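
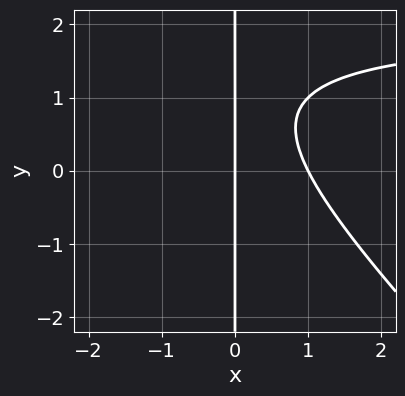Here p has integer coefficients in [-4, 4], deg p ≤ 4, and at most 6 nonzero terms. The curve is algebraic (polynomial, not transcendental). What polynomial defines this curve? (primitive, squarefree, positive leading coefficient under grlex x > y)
1. deg p = 3. No degree-2 curve has this shape.
2. From the axis intercepts and sections: every point of the y-axis in the box is on the curve; among the integer gridlines, it crosses the x-axis at x ∈ {0, 1}.
3. These observations pin down the coefficients.

x^2*y + x*y^2 - 2*x^2 - 2*x*y + 2*x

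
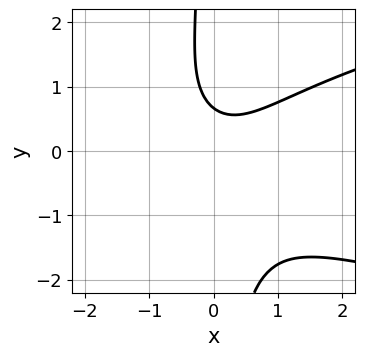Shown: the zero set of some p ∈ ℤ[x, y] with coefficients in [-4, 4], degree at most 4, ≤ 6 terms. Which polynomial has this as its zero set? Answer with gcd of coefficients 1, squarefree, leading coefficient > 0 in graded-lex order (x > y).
3*x*y^2 - 3*x^2 + x + 3*y - 2

deg p = 3. A generic line meets the curve in up to 3 points.
Reading off the gridlines: the curve avoids every integer x-axis point in the box.
The integer polynomial consistent with all of this is the stated p.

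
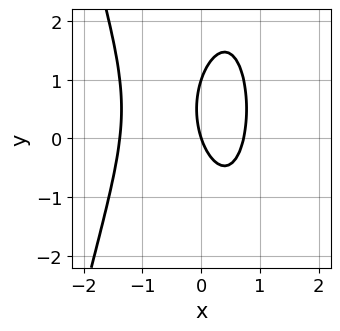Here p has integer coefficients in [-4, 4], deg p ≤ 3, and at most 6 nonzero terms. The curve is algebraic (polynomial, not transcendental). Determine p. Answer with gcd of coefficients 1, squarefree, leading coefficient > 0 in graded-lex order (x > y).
(a) deg p = 3.
(b) Reading off the gridlines: it crosses the x-axis at the gridline x = 0; the y-axis gridline crossings are at y ∈ {0, 1}.
(c) Putting this together gives p.

3*x^3 + 2*x^2 + y^2 - 3*x - y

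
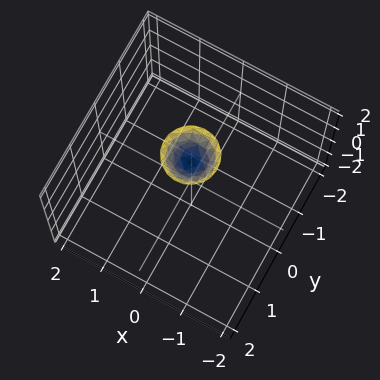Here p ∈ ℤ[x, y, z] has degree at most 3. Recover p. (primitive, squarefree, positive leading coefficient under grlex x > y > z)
3*x^2 + 3*y^2 - 2*z + 3

(a) The degree is 2 — no degree-1 surface has this shape.
(b) Symmetries: the z-axis is an axis of rotation, so x and y enter only as x² + y².
(c) Checking where it meets the axes: the surface avoids every integer x-axis point in the box; it misses every integer gridline on the y-axis.
(d) The integer polynomial consistent with all of this is the stated p.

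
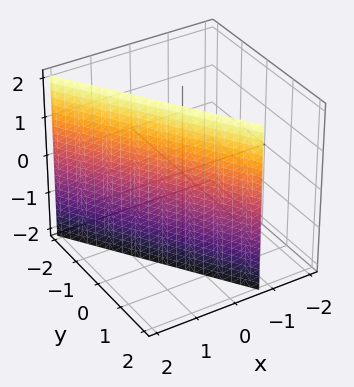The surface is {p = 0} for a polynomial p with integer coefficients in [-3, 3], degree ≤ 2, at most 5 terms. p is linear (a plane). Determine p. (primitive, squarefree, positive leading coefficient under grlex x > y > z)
1. The degree is 1 — every cross-section is a straight line — this is a plane.
2. Against the integer gridlines: it meets the y-axis at y = 1 (among the integer gridlines); the surface avoids every integer z-axis point in the box.
3. Putting this together gives p.

3*x + 2*y - 2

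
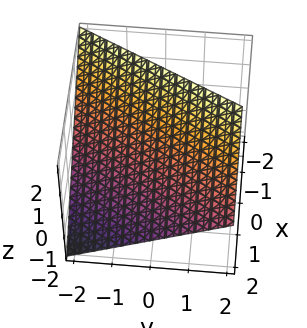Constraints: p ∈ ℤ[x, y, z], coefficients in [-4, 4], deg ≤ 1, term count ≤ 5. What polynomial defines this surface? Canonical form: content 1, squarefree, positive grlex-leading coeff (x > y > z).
First, deg p = 1.
Next, observable constraints: it meets the y-axis at y = -2 (among the integer gridlines); one z-axis crossing is at z = 1; one x-axis crossing is at x = 1.
Finally, putting this together gives p.

2*x - y + 2*z - 2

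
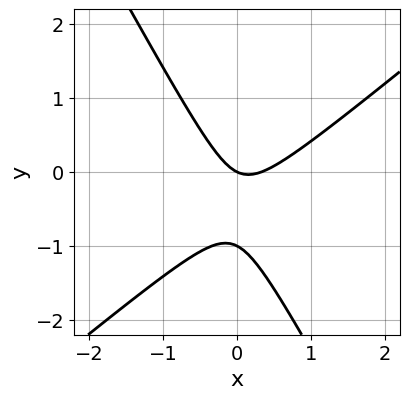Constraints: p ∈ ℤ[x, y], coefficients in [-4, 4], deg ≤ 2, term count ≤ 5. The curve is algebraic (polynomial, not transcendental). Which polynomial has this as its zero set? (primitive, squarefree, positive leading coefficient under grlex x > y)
3*x^2 - 2*x*y - 2*y^2 - x - 2*y

1. deg p = 2.
2. From the visible intercepts: it meets the x-axis at x = 0 (among the integer gridlines); the y-axis gridline crossings are at y ∈ {-1, 0}.
3. These observations pin down the coefficients.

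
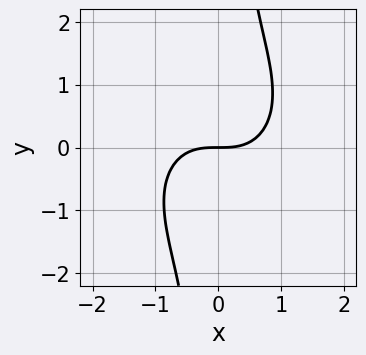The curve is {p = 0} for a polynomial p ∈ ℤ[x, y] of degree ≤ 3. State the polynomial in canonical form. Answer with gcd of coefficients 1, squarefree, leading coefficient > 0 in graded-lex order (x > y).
First, degree: the shape is more complex than any degree-2 curve, so deg p = 3.
Then, observable constraints: it crosses the y-axis at the gridline y = 0; it meets the x-axis at x = 0 (among the integer gridlines).
Finally, assembling these constraints gives the stated polynomial.

2*x^3 + 2*x*y^2 - 3*y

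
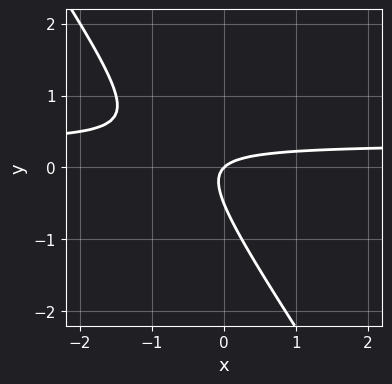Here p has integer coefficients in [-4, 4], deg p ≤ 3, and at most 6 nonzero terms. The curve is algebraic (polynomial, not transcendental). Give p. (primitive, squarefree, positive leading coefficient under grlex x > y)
3*x*y + 2*y^2 - x + y

The degree is 2 — a generic line meets the curve in up to 2 points.
Against the integer gridlines: one x-axis crossing is at x = 0; it meets the y-axis at y = 0 (among the integer gridlines).
The integer polynomial consistent with all of this is the stated p.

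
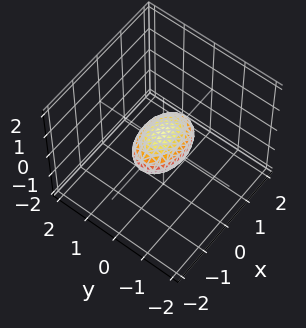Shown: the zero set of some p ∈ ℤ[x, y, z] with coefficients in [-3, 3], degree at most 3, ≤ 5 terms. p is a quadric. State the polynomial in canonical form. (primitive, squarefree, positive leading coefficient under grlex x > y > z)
Degree: a closed, bounded, convex surface; a quadric, so deg p = 2.
Symmetries: it's symmetric under x → −x, forcing even powers of x; it's symmetric under z → −z, forcing even powers of z; it's symmetric under y → −y, forcing even powers of y.
From the visible intercepts: the x-axis gridline crossings are at x ∈ {-1, 1}.
Assembling these constraints gives the stated polynomial.

x^2 + 2*y^2 + 3*z^2 - 1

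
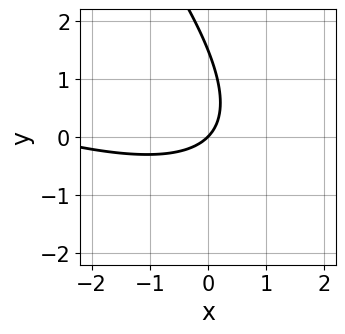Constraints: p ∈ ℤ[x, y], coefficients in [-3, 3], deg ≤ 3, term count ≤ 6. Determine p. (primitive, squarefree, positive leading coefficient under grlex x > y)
x^2 + 3*x*y + 2*y^2 + 3*x - 3*y

1. The degree is 2 — the shape is more complex than any degree-1 curve.
2. Against the integer gridlines: it meets the y-axis at y = 0 (among the integer gridlines); one x-axis crossing is at x = 0.
3. These observations pin down the coefficients.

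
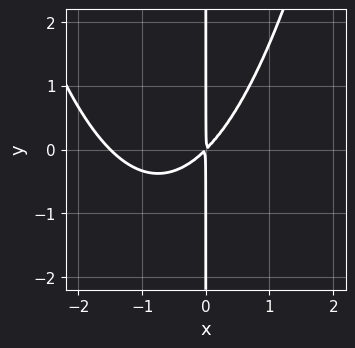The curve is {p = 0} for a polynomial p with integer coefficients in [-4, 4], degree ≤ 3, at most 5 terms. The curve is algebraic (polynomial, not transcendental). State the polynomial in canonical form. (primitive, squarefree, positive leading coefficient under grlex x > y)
2*x^3 + 3*x^2 - 3*x*y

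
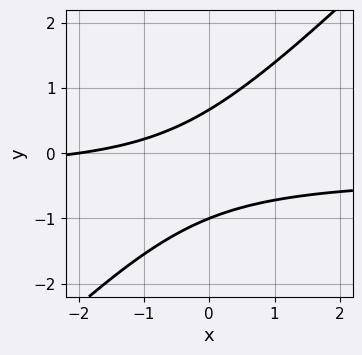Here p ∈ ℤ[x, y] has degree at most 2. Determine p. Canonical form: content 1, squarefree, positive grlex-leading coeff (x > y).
1. deg p = 2.
2. From the axis intercepts and sections: one y-axis crossing is at y = -1; it meets the x-axis at x = -2 (among the integer gridlines).
3. Solving for integer coefficients yields p as stated.

3*x*y - 3*y^2 + x - y + 2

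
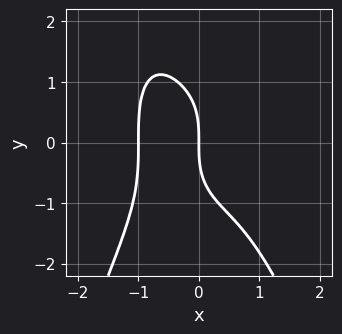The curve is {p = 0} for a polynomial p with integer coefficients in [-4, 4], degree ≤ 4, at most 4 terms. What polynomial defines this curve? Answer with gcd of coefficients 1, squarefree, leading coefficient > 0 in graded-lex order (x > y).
(a) The degree is 4 — a generic line meets the curve in up to 4 points.
(b) From the visible intercepts: one y-axis crossing is at y = 0; the x-axis gridline crossings are at x ∈ {-1, 0}.
(c) The integer polynomial consistent with all of this is the stated p.

3*x^4 + y^3 + 3*x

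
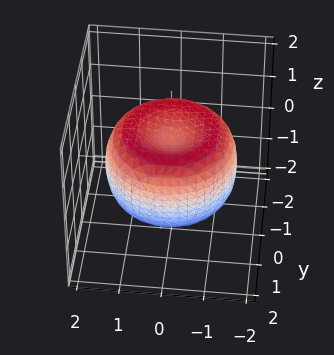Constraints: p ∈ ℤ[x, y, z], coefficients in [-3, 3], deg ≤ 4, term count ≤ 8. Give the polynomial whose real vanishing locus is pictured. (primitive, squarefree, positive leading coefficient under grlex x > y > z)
(a) deg p = 4. The shape is more complex than any degree-3 surface.
(b) Symmetries: rotational symmetry about the z-axis ⇒ p depends on x, y only through x² + y².
(c) From the visible intercepts: a circular section at z = -1 has radius exactly 1.
(d) The integer polynomial consistent with all of this is the stated p.

x^4 + 2*x^2*y^2 + y^4 - 2*x^2 - 2*y^2 + 2*z^2 - 1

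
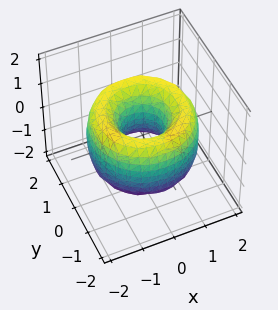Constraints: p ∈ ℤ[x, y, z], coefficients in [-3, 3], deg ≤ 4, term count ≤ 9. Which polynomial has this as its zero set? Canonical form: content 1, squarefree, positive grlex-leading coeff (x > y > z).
x^4 + 2*x^2*y^2 + y^4 - 3*x^2 - 3*y^2 + z^2 + 1

1. deg p = 4.
2. Symmetries: rotational symmetry about the z-axis ⇒ p depends on x, y only through x² + y².
3. Checking where it meets the axes: the surface avoids every integer z-axis point in the box; a circular section at z = -1 has radius exactly 1.
4. The integer polynomial consistent with all of this is the stated p.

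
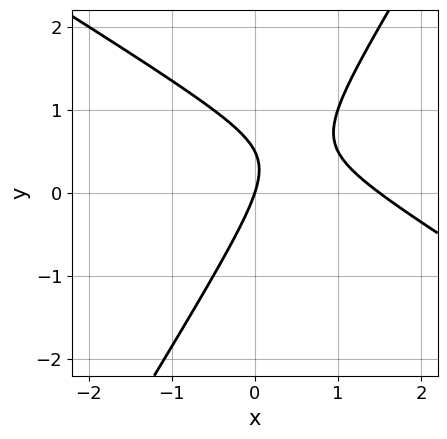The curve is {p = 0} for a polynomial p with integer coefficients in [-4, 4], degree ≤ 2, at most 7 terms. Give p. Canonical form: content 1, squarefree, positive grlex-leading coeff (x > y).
2*x^2 + 2*x*y - 2*y^2 - 3*x + y

(a) The degree is 2 — no degree-1 curve has this shape.
(b) From the visible intercepts: it meets the y-axis at y = 0 (among the integer gridlines); it meets the x-axis at x = 0 (among the integer gridlines).
(c) Solving for integer coefficients yields p as stated.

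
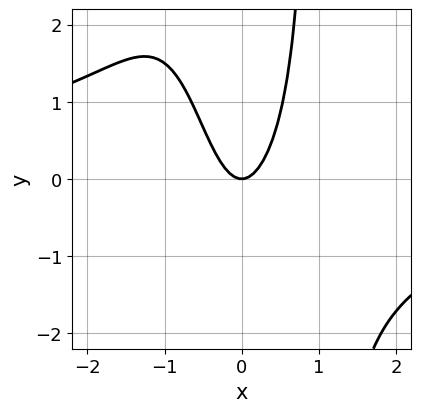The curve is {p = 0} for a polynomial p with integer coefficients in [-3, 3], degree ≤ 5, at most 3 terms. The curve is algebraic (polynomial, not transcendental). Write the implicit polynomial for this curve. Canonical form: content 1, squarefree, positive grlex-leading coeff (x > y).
First, degree: the shape is more complex than any degree-3 curve, so deg p = 4.
Next, reading off the gridlines: it crosses the x-axis at the gridline x = 0; it crosses the y-axis at the gridline y = 0.
Finally, fitting integer coefficients to these (and the overall shape) gives p.

x^3*y + 3*x^2 - y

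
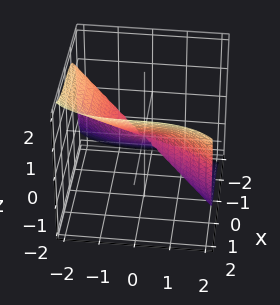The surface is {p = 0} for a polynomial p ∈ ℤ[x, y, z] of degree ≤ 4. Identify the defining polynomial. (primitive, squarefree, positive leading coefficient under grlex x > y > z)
2*x^3 - y^3 - 2*z^3

(a) deg p = 3. No degree-2 surface has this shape.
(b) Reading off the gridlines: it crosses the z-axis at the gridline z = 0; it meets the y-axis at y = 0 (among the integer gridlines); it crosses the x-axis at the gridline x = 0.
(c) Fitting integer coefficients to these (and the overall shape) gives p.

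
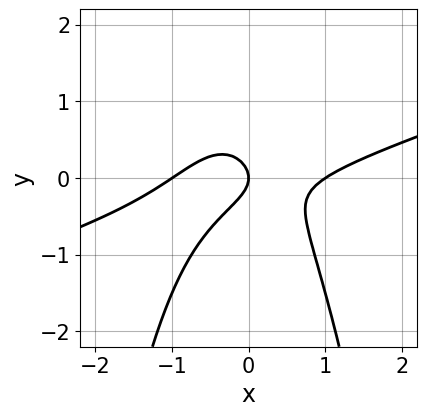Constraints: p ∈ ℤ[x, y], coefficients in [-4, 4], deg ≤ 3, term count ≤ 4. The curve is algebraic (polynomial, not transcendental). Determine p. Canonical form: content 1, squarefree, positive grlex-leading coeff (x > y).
(a) deg p = 3. No degree-2 curve has this shape.
(b) Checking where it meets the axes: the x-axis gridline crossings are at x ∈ {-1, 0, 1}; it crosses the y-axis at the gridline y = 0.
(c) The integer polynomial consistent with all of this is the stated p.

x^3 - 3*x^2*y - 2*y^2 - x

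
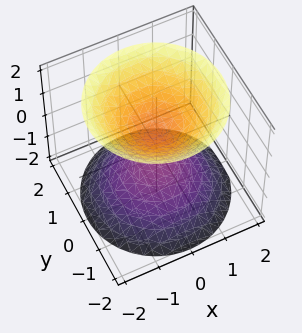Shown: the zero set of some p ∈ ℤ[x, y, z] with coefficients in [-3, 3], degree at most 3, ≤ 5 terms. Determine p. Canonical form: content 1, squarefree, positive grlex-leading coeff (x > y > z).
(a) The picture has 2 separate pieces. They look like related sheets of one shape, so recover p as a whole.
(b) The degree is 2 — two sheets facing apart; a quadric.
(c) Symmetries: it's symmetric under z → −z, forcing even powers of z; the z-axis is an axis of rotation, so x and y enter only as x² + y².
(d) From the visible intercepts: a circular section at z = -2 has radius between 1 and 2; it misses every integer gridline on the x-axis; no y-intercept at any integer in the box.
(e) Matching integer coefficients to the picture gives p.

2*x^2 + 2*y^2 - 2*z^2 + 1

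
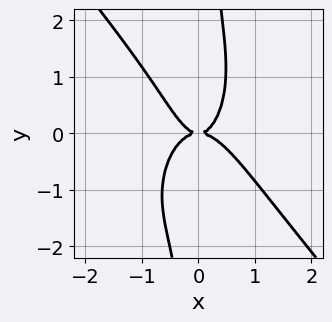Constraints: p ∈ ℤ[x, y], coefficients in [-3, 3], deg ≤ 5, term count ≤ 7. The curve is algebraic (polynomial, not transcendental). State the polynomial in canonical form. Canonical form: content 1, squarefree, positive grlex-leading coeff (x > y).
3*x^4 + x^3*y + x*y^3 + x^2*y - y^2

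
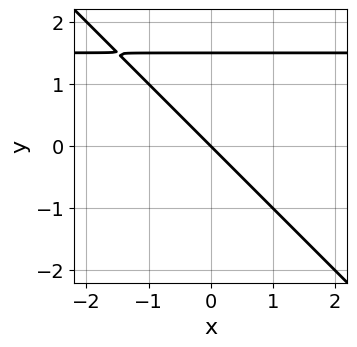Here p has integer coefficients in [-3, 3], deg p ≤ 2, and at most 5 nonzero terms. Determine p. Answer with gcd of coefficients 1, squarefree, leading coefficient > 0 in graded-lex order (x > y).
2*x*y + 2*y^2 - 3*x - 3*y

1. The degree is 2 — the shape is more complex than any degree-1 curve.
2. Observable constraints: one x-axis crossing is at x = 0; one y-axis crossing is at y = 0.
3. Putting this together gives p.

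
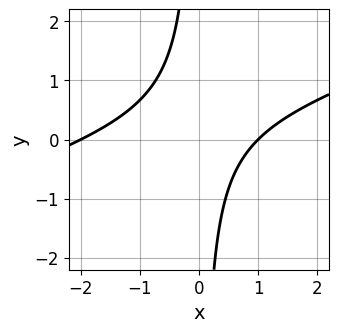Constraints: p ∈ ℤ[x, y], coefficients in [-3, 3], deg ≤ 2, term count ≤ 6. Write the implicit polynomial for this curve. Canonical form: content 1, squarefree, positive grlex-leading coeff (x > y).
x^2 - 3*x*y + x - 2

First, degree: the shape is more complex than any degree-1 curve, so deg p = 2.
Then, against the integer gridlines: the curve avoids every integer y-axis point in the box; among the integer gridlines, it crosses the x-axis at x ∈ {-2, 1}.
Finally, the integer polynomial consistent with all of this is the stated p.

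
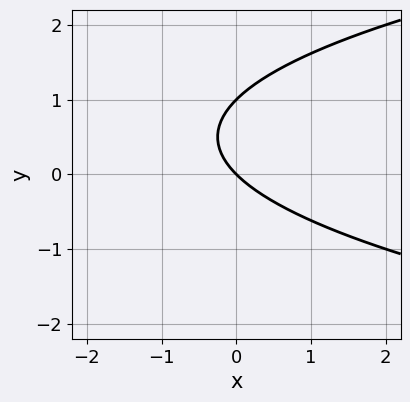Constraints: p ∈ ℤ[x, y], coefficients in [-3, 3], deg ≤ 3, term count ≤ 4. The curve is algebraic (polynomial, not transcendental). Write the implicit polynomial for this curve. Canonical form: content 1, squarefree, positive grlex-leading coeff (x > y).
(a) Degree: the shape is more complex than any degree-1 curve, so deg p = 2.
(b) From the axis intercepts and sections: it meets the x-axis at x = 0 (among the integer gridlines); among the integer gridlines, it crosses the y-axis at y ∈ {0, 1}.
(c) These observations pin down the coefficients.

y^2 - x - y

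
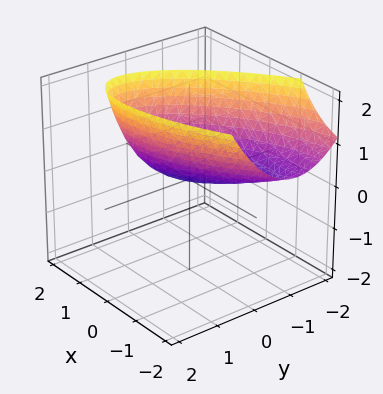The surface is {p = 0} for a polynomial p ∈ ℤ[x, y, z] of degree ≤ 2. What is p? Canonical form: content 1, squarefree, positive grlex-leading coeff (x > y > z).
(a) deg p = 2.
(b) From the visible intercepts: it crosses the z-axis at the gridline z = 0; one x-axis crossing is at x = 0; it meets the y-axis at y = 0 (among the integer gridlines).
(c) Matching integer coefficients to the picture gives p.

x^2 - 2*x*y + x*z + 2*y^2 - 2*z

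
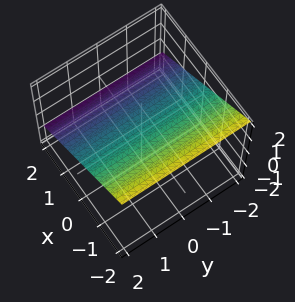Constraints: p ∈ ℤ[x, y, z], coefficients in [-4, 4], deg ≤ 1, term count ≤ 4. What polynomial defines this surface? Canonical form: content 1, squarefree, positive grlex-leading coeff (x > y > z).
1. deg p = 1. The surface is flat (a plane).
2. Reading off the gridlines: the surface avoids every integer y-axis point in the box; it meets the x-axis at x = 1 (among the integer gridlines).
3. Matching integer coefficients to the picture gives p.

2*x + 3*z - 2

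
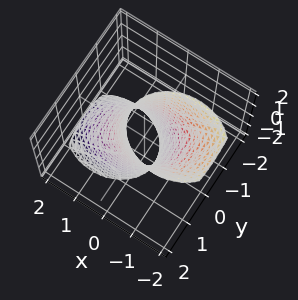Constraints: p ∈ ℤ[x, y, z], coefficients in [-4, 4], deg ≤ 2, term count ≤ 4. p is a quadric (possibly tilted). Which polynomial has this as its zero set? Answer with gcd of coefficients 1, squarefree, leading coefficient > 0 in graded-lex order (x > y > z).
First, degree: the shape is more complex than any degree-1 surface, so deg p = 2.
Next, from the visible intercepts: it misses every integer gridline on the z-axis; the x-axis gridline crossings are at x ∈ {-1, 1}.
Finally, the integer polynomial consistent with all of this is the stated p.

2*x^2 + 2*x*z + 3*y^2 - 2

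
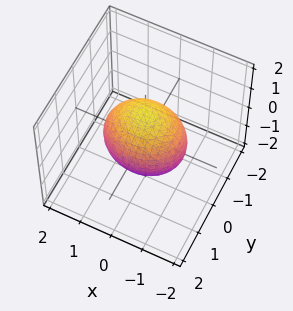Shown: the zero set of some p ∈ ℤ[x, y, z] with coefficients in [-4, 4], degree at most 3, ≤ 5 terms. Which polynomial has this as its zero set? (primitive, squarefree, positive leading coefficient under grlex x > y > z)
2*x^2 + 3*y^2 + 2*z^2 - 3

(a) deg p = 2. Bounded and convex; a quadric.
(b) Symmetries: the x ↦ −x reflection is a symmetry, so x appears only in even powers; the y ↦ −y reflection is a symmetry, so y appears only in even powers; it's symmetric under z → −z, forcing even powers of z.
(c) Checking where it meets the axes: the y-axis gridline crossings are at y ∈ {-1, 1}.
(d) Assembling these constraints gives the stated polynomial.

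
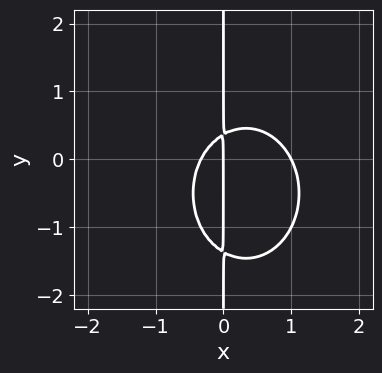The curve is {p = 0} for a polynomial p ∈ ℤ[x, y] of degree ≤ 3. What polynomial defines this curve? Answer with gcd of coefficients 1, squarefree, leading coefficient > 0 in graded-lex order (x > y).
3*x^3 + 2*x*y^2 - 2*x^2 + 2*x*y - x

First, the degree is 3 — a generic line meets the curve in up to 3 points.
Then, from the axis intercepts and sections: every point of the y-axis in the box is on the curve; among the integer gridlines, it crosses the x-axis at x ∈ {0, 1}.
Finally, putting this together gives p.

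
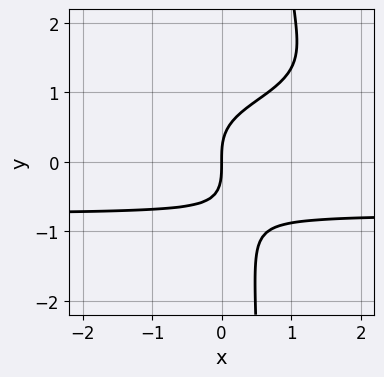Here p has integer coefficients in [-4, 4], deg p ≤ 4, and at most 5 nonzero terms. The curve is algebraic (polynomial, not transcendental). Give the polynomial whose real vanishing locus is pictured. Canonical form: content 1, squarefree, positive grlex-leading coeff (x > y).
(a) Degree: no degree-3 curve has this shape, so deg p = 4.
(b) From the axis intercepts and sections: it crosses the y-axis at the gridline y = 0; it crosses the x-axis at the gridline x = 0.
(c) These observations pin down the coefficients.

3*x*y^3 - 3*x*y^2 - 2*y^3 + 3*x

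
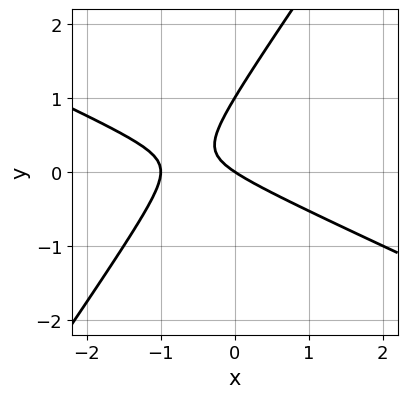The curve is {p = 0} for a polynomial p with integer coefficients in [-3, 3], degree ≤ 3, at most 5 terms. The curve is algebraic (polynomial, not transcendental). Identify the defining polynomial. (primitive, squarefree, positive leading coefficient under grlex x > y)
2*x^2 + 3*x*y - 3*y^2 + 2*x + 3*y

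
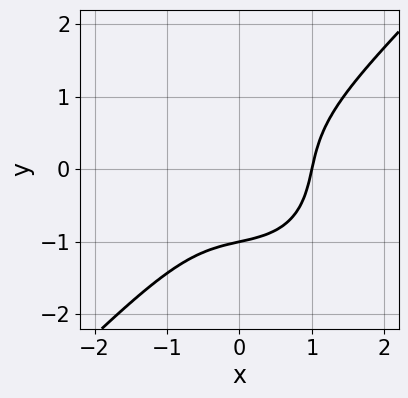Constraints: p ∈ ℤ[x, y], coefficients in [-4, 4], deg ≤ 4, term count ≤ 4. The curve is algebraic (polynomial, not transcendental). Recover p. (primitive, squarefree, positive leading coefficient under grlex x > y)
(a) Degree: a generic line meets the curve in up to 3 points, so deg p = 3.
(b) Reading off the gridlines: it meets the y-axis at y = -1 (among the integer gridlines); one x-axis crossing is at x = 1.
(c) Putting this together gives p.

3*x^3 - 3*y^3 - 2*x*y - 3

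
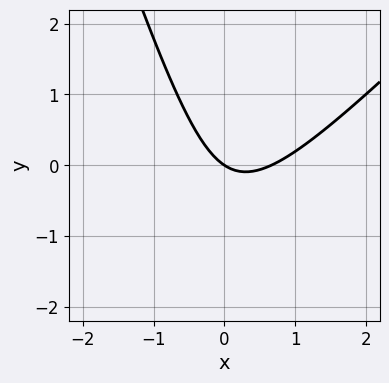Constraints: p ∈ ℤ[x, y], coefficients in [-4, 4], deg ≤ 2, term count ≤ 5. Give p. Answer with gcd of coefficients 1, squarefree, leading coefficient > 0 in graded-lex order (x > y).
3*x^2 - 2*x*y - y^2 - 2*x - 3*y

deg p = 2. No degree-1 curve has this shape.
From the visible intercepts: it crosses the y-axis at the gridline y = 0; it crosses the x-axis at the gridline x = 0.
Fitting integer coefficients to these (and the overall shape) gives p.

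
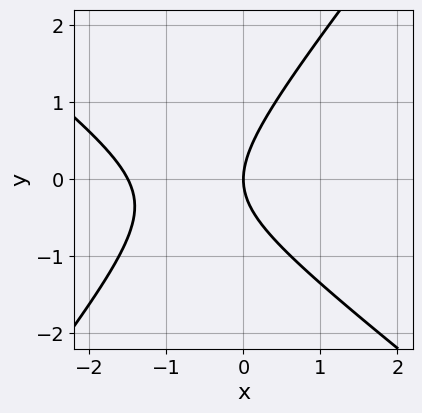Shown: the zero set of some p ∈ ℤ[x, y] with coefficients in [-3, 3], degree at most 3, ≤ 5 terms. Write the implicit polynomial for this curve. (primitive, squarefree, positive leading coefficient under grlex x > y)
2*x^2 + x*y - 2*y^2 + 3*x

1. The degree is 2 — no degree-1 curve has this shape.
2. From the visible intercepts: one x-axis crossing is at x = 0; one y-axis crossing is at y = 0.
3. Together with the visible shape, these determine p as stated.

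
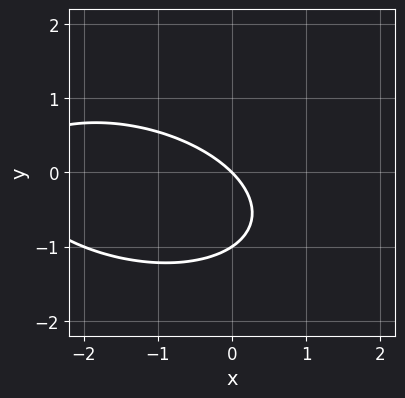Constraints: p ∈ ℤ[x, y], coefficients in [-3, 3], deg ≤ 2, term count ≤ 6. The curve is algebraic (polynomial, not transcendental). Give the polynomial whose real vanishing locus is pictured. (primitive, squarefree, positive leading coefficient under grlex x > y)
x^2 + x*y + 3*y^2 + 3*x + 3*y

deg p = 2. No degree-1 curve has this shape.
Against the integer gridlines: the y-axis gridline crossings are at y ∈ {-1, 0}; it meets the x-axis at x = 0 (among the integer gridlines).
These observations pin down the coefficients.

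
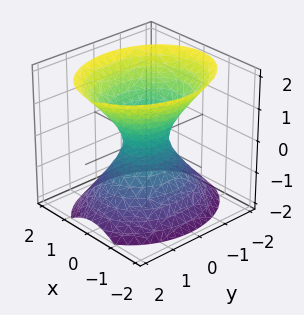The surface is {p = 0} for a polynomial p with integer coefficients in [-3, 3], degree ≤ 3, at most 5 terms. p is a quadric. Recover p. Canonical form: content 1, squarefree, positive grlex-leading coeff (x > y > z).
1. deg p = 2. One connected sheet with a waist; a quadric.
2. Symmetries: mirror symmetry x ↦ −x ⇒ only even powers of x; it's symmetric under z → −z, forcing even powers of z; it's symmetric under y → −y, forcing even powers of y.
3. Reading off the gridlines: the surface avoids every integer z-axis point in the box.
4. These observations pin down the coefficients.

3*x^2 + 2*y^2 - 2*z^2 - 1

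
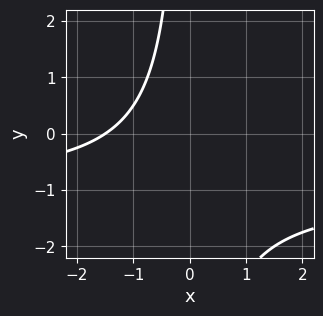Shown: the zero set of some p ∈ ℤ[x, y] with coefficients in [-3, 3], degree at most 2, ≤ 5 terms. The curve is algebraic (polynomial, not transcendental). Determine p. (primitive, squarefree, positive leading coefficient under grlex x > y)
deg p = 2. No degree-1 curve has this shape.
Reading off the gridlines: the curve avoids every integer y-axis point in the box.
Assembling these constraints gives the stated polynomial.

2*x*y + 2*x + 3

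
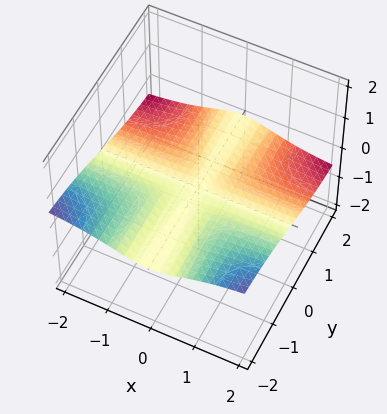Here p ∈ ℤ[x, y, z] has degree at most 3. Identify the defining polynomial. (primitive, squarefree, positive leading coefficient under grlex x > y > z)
First, the degree is 3 — no degree-2 surface has this shape.
Next, from the visible intercepts: the visible y-axis segment lies entirely on the surface; the visible x-axis segment lies entirely on the surface; it meets the z-axis at z = 0 (among the integer gridlines).
Finally, these observations pin down the coefficients.

x^2*y + 3*x^2*z + y^2*z + 2*z^3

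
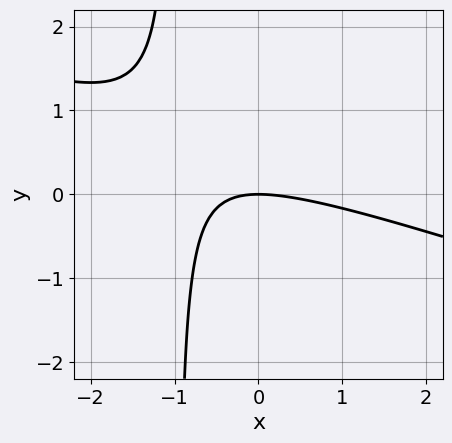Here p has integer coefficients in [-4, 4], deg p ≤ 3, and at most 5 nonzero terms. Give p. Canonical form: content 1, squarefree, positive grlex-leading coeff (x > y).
x^2 + 3*x*y + 3*y

The degree is 2 — the shape is more complex than any degree-1 curve.
Checking where it meets the axes: one y-axis crossing is at y = 0; it meets the x-axis at x = 0 (among the integer gridlines).
Putting this together gives p.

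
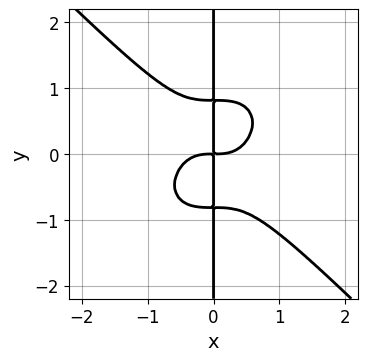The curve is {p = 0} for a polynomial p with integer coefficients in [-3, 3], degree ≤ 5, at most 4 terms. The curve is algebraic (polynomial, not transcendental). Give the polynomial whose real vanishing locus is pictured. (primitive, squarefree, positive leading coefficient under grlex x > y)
3*x^4 + 3*x*y^3 - 2*x*y

(a) deg p = 4.
(b) From the axis intercepts and sections: every point of the y-axis in the box is on the curve.
(c) Assembling these constraints gives the stated polynomial.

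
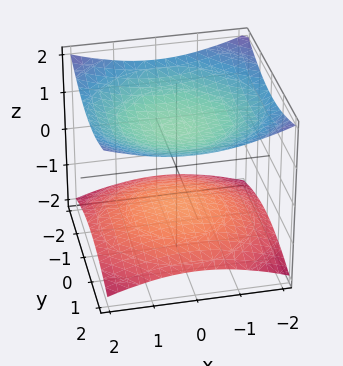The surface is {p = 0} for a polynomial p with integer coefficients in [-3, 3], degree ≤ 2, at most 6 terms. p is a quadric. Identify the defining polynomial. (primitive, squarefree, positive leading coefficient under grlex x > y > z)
x^2 + y^2 - 3*z^2 + 3

1. There are 2 components. They look like related sheets of one shape, so recover p as a whole.
2. deg p = 2. Two separate bowl-shaped sheets opening away from each other; a quadric.
3. Symmetries: rotational symmetry about the z-axis ⇒ p depends on x, y only through x² + y²; mirror symmetry z ↦ −z ⇒ only even powers of z.
4. Reading off the gridlines: no y-intercept at any integer in the box; it misses every integer gridline on the x-axis; the z-axis gridline crossings are at z ∈ {-1, 1}.
5. Assembling these constraints gives the stated polynomial.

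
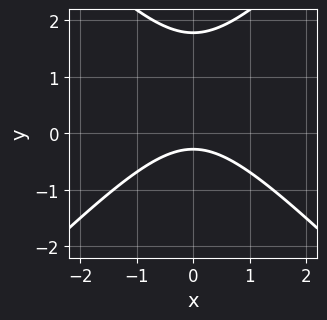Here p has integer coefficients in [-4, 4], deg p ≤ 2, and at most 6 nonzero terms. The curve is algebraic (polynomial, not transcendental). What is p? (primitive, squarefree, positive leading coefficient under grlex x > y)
The degree is 2 — a generic line meets the curve in up to 2 points.
Symmetries: it's symmetric under x → −x, forcing even powers of x.
From the axis intercepts and sections: no x-intercept at any integer in the box.
Matching integer coefficients to the picture gives p.

2*x^2 - 2*y^2 + 3*y + 1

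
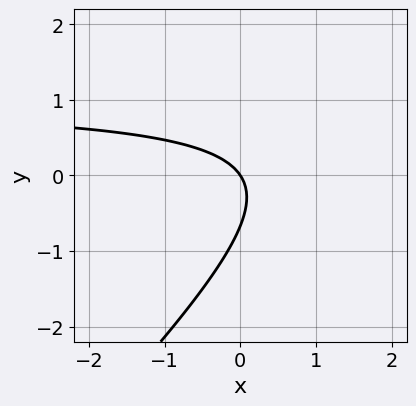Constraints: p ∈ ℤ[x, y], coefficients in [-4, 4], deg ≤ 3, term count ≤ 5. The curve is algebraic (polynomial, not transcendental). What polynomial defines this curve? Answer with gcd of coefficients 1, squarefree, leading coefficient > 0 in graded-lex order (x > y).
(a) deg p = 2. The shape is more complex than any degree-1 curve.
(b) From the axis intercepts and sections: it crosses the y-axis at the gridline y = 0; it meets the x-axis at x = 0 (among the integer gridlines).
(c) These observations pin down the coefficients.

3*x*y - 3*y^2 - 3*x - 2*y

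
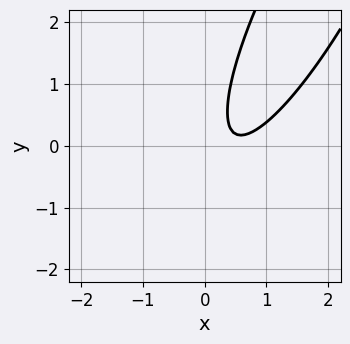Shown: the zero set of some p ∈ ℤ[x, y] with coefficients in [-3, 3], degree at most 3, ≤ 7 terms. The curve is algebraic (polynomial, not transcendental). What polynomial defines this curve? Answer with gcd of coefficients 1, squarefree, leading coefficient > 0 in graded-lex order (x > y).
1. Degree: the shape is more complex than any degree-1 curve, so deg p = 2.
2. From the axis intercepts and sections: no x-intercept at any integer in the box; it misses every integer gridline on the y-axis.
3. Matching integer coefficients to the picture gives p.

3*x^2 - 3*x*y + y^2 - 3*x + 1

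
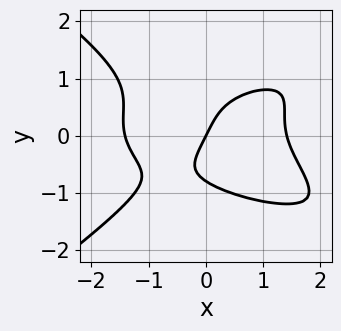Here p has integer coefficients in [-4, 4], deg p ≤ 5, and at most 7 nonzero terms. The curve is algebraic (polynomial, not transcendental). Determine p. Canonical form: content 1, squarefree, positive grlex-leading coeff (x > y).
x^2*y^2 - 2*y^4 - x^3 + 2*x - y

The degree is 4 — the shape is more complex than any degree-3 curve.
Reading off the gridlines: it crosses the x-axis at the gridline x = 0; one y-axis crossing is at y = 0.
Putting this together gives p.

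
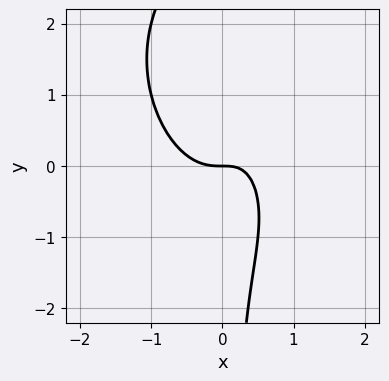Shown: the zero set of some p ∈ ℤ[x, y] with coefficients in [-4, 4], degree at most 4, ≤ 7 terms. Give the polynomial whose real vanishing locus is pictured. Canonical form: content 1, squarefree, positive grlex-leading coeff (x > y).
First, degree: a generic line meets the curve in up to 3 points, so deg p = 3.
Then, against the integer gridlines: it meets the x-axis at x = 0 (among the integer gridlines); it crosses the y-axis at the gridline y = 0.
Finally, fitting integer coefficients to these (and the overall shape) gives p.

2*x^3 + x^2*y + x*y^2 - x*y + y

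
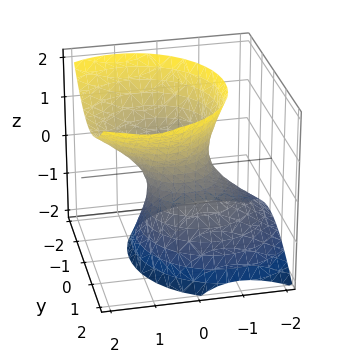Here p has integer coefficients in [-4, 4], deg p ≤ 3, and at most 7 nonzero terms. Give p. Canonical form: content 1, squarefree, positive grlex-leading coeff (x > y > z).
1. Degree: a generic line meets the surface in up to 2 points, so deg p = 2.
2. From the axis intercepts and sections: it misses every integer gridline on the z-axis.
3. Assembling these constraints gives the stated polynomial.

3*x^2 - 3*x*z + 3*y^2 - 2*z^2 - 2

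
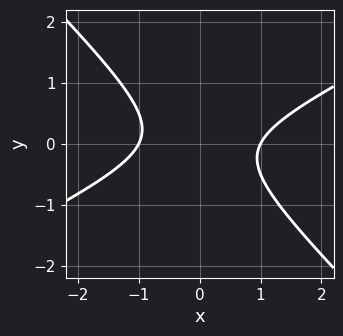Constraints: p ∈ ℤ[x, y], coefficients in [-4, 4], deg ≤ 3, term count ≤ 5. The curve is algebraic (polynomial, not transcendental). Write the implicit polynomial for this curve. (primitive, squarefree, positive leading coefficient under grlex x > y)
x^2 - x*y - 2*y^2 - 1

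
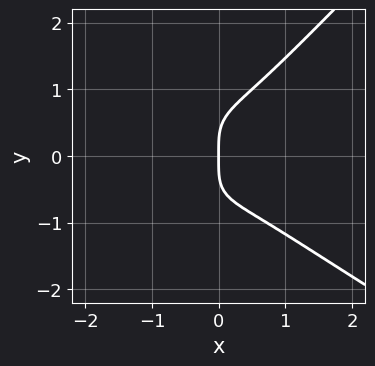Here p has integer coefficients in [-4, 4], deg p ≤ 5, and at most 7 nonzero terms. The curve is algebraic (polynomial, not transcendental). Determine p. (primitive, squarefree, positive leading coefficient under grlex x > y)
Degree: a generic line meets the curve in up to 4 points, so deg p = 4.
Reading off the gridlines: it meets the x-axis at x = 0 (among the integer gridlines); one y-axis crossing is at y = 0.
Matching integer coefficients to the picture gives p.

x^2*y^2 + x*y^3 - 2*y^4 + 2*x^3 + 2*x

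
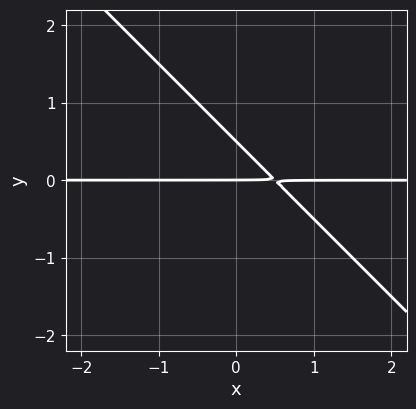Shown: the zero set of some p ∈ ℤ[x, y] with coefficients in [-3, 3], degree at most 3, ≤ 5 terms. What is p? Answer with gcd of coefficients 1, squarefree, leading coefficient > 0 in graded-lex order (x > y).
2*x*y + 2*y^2 - y

First, degree: a generic line meets the curve in up to 2 points, so deg p = 2.
Then, from the visible intercepts: every point of the x-axis in the box is on the curve; it crosses the y-axis at the gridline y = 0.
Finally, assembling these constraints gives the stated polynomial.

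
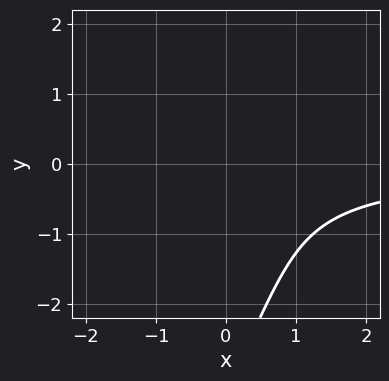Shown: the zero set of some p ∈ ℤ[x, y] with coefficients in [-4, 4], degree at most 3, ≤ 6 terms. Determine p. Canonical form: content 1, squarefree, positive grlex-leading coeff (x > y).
2*x*y^2 - y^3 - 2*x*y - 3*y^2 - 3

Degree: no degree-2 curve has this shape, so deg p = 3.
Reading off the gridlines: it misses every integer gridline on the x-axis; the curve avoids every integer y-axis point in the box.
Solving for integer coefficients yields p as stated.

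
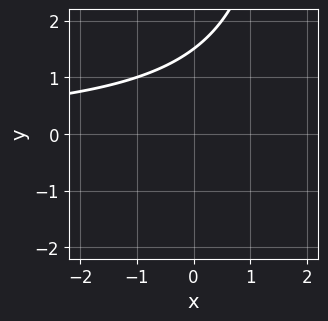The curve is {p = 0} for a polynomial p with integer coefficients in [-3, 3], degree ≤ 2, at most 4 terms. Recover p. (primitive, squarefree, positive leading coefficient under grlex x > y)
x*y - 2*y + 3

First, deg p = 2.
Then, from the visible intercepts: it misses every integer gridline on the x-axis.
Finally, together with the visible shape, these determine p as stated.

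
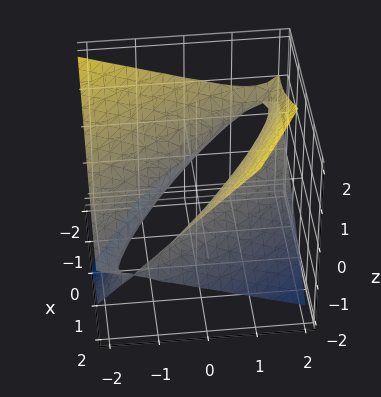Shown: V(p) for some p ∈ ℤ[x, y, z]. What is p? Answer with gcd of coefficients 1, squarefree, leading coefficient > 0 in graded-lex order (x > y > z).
x^2 + 2*x*y + y^2 + 2*y*z - 3*z^2 - 1

First, degree: a generic line meets the surface in up to 2 points, so deg p = 2.
Then, checking where it meets the axes: no z-intercept at any integer in the box; among the integer gridlines, it crosses the x-axis at x ∈ {-1, 1}; the y-axis gridline crossings are at y ∈ {-1, 1}.
Finally, assembling these constraints gives the stated polynomial.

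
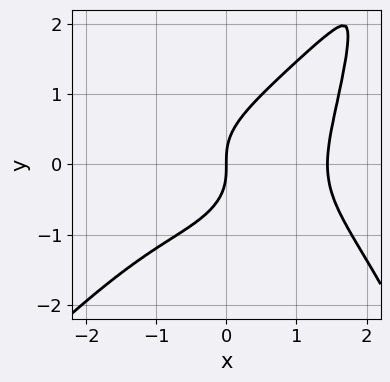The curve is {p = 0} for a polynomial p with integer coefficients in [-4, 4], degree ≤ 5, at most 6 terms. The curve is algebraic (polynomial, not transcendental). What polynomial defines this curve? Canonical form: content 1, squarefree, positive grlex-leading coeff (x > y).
x^4 - x*y^3 - 2*x*y^2 + 3*y^3 - 3*x

First, degree: a generic line meets the curve in up to 4 points, so deg p = 4.
Next, from the visible intercepts: one y-axis crossing is at y = 0; it meets the x-axis at x = 0 (among the integer gridlines).
Finally, solving for integer coefficients yields p as stated.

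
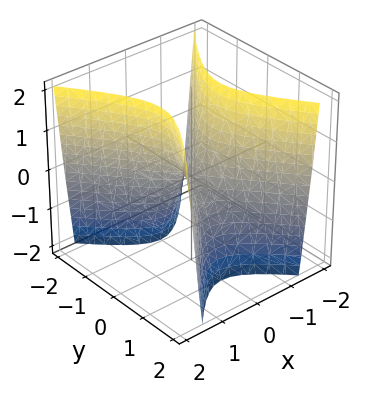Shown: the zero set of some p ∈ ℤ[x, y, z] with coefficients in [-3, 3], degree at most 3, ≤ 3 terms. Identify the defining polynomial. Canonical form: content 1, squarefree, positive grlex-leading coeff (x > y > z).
(a) deg p = 2. A saddle surface; a quadric.
(b) Symmetries: it's symmetric under y → −y, forcing even powers of y; the x ↦ −x reflection is a symmetry, so x appears only in even powers.
(c) From the visible intercepts: it meets the z-axis at z = 0 (among the integer gridlines); one x-axis crossing is at x = 0.
(d) Assembling these constraints gives the stated polynomial.

3*x^2 - 2*y^2 - z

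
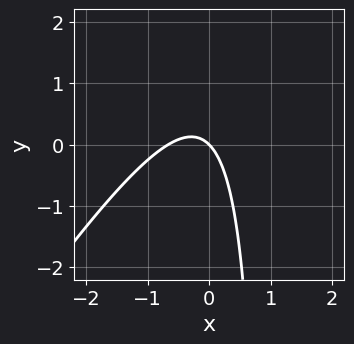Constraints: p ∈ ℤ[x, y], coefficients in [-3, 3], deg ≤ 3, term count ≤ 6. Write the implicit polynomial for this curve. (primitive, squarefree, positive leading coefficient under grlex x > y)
3*x^2 - 2*x*y + 2*x + 2*y

(a) The degree is 2 — no degree-1 curve has this shape.
(b) Checking where it meets the axes: one x-axis crossing is at x = 0; one y-axis crossing is at y = 0.
(c) Matching integer coefficients to the picture gives p.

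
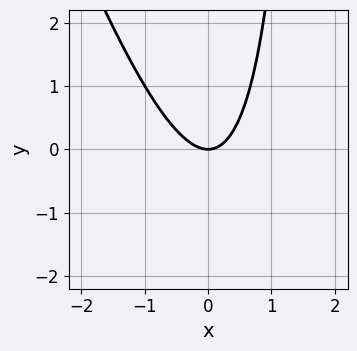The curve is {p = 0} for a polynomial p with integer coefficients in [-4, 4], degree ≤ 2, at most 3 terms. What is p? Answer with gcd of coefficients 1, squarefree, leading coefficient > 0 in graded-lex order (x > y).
3*x^2 + x*y - 2*y

1. Degree: a generic line meets the curve in up to 2 points, so deg p = 2.
2. Checking where it meets the axes: one y-axis crossing is at y = 0; it meets the x-axis at x = 0 (among the integer gridlines).
3. Matching integer coefficients to the picture gives p.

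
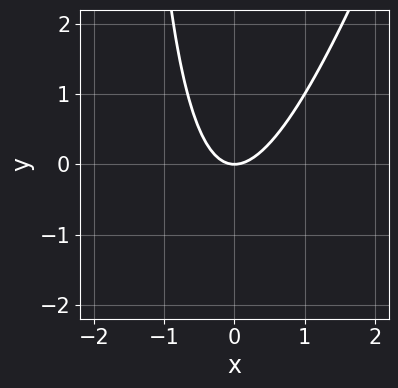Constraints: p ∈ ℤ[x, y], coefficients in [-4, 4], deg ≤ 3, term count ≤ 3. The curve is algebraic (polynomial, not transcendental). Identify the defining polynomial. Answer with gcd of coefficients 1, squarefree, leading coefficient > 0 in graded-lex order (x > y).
1. Degree: the shape is more complex than any degree-1 curve, so deg p = 2.
2. Against the integer gridlines: it crosses the y-axis at the gridline y = 0; it crosses the x-axis at the gridline x = 0.
3. Fitting integer coefficients to these (and the overall shape) gives p.

3*x^2 - x*y - 2*y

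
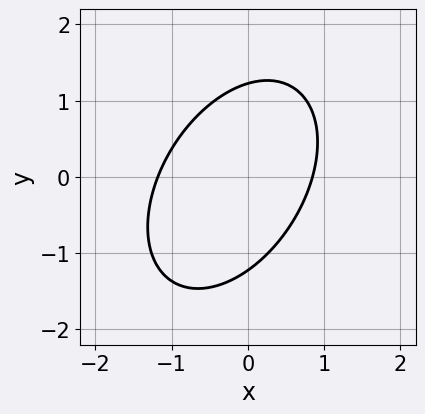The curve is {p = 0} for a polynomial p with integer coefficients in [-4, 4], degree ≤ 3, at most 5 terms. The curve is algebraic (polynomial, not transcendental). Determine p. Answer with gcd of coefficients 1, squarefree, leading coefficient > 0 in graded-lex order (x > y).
The degree is 2 — no degree-1 curve has this shape.
Putting this together gives p.

3*x^2 - 2*x*y + 2*y^2 + x - 3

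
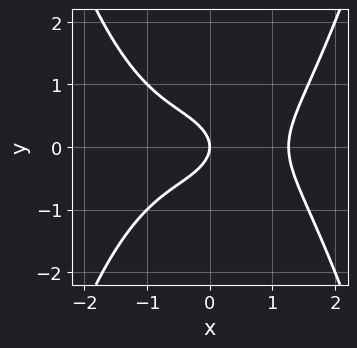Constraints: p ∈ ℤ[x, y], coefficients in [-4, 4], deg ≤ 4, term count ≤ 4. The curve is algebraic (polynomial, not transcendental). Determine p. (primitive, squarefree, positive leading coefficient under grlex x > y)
x^4 - 3*y^2 - 2*x

(a) Degree: a generic line meets the curve in up to 4 points, so deg p = 4.
(b) Symmetries: the y ↦ −y reflection is a symmetry, so y appears only in even powers.
(c) From the axis intercepts and sections: it meets the y-axis at y = 0 (among the integer gridlines); it meets the x-axis at x = 0 (among the integer gridlines).
(d) Fitting integer coefficients to these (and the overall shape) gives p.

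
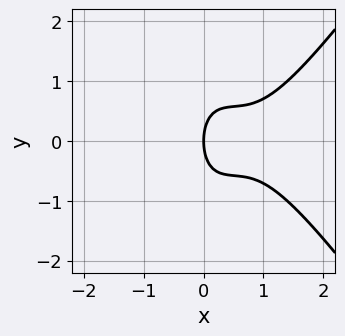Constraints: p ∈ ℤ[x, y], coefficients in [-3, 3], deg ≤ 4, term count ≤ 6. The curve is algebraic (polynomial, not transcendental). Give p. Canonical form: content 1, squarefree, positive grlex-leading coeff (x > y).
1. The degree is 3 — a generic line meets the curve in up to 3 points.
2. Symmetries: the y ↦ −y reflection is a symmetry, so y appears only in even powers.
3. Checking where it meets the axes: one y-axis crossing is at y = 0; it crosses the x-axis at the gridline x = 0.
4. The integer polynomial consistent with all of this is the stated p.

2*x^3 - x*y^2 - 3*x^2 - y^2 + 2*x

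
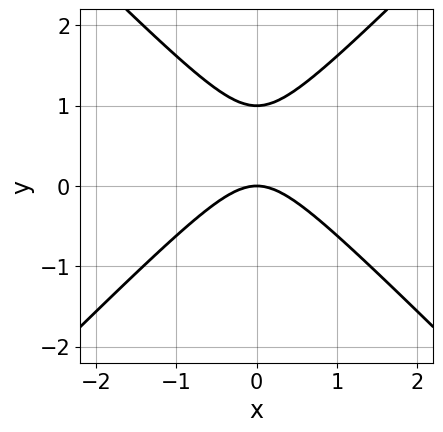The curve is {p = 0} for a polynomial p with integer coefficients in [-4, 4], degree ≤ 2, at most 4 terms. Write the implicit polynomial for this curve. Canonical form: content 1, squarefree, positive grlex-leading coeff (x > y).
First, degree: no degree-1 curve has this shape, so deg p = 2.
Next, symmetries: mirror symmetry x ↦ −x ⇒ only even powers of x.
Then, observable constraints: one x-axis crossing is at x = 0; among the integer gridlines, it crosses the y-axis at y ∈ {0, 1}.
Finally, matching integer coefficients to the picture gives p.

x^2 - y^2 + y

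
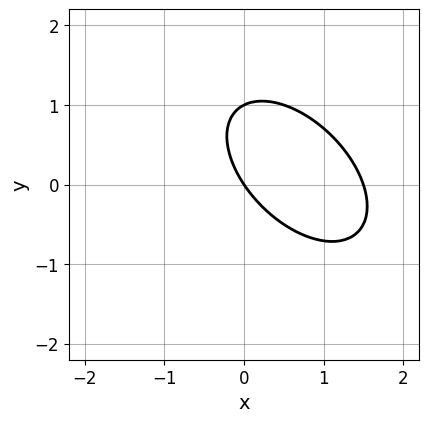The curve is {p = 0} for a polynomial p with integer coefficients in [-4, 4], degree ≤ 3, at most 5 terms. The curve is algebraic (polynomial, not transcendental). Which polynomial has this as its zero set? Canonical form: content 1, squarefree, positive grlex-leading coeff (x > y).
2*x^2 + 2*x*y + 2*y^2 - 3*x - 2*y

1. Degree: a generic line meets the curve in up to 2 points, so deg p = 2.
2. Against the integer gridlines: it crosses the x-axis at the gridline x = 0; the y-axis gridline crossings are at y ∈ {0, 1}.
3. Solving for integer coefficients yields p as stated.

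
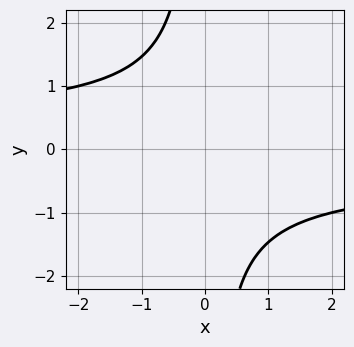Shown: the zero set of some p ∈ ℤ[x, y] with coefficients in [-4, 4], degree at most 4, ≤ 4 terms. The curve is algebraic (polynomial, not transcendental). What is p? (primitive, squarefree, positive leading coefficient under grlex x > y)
x*y^3 + y^2 + 1

deg p = 4. The shape is more complex than any degree-3 curve.
From the visible intercepts: the curve avoids every integer x-axis point in the box; no y-intercept at any integer in the box.
The integer polynomial consistent with all of this is the stated p.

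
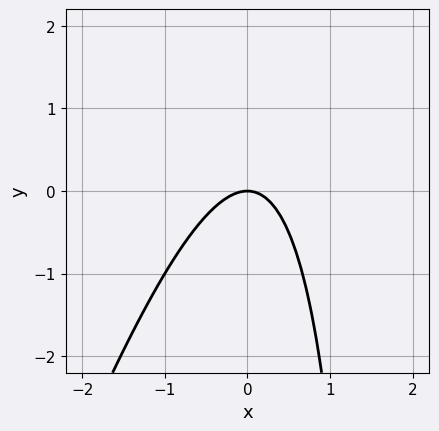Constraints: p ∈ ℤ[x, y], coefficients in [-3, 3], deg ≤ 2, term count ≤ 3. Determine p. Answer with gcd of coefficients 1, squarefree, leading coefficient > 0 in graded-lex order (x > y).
First, deg p = 2.
Next, observable constraints: it crosses the y-axis at the gridline y = 0; it meets the x-axis at x = 0 (among the integer gridlines).
Finally, fitting integer coefficients to these (and the overall shape) gives p.

3*x^2 - x*y + 2*y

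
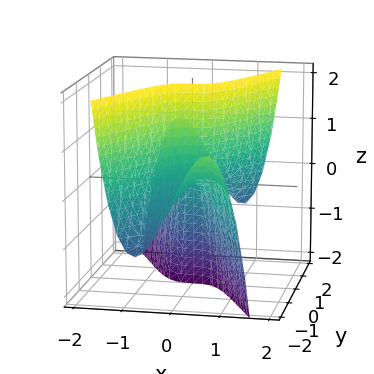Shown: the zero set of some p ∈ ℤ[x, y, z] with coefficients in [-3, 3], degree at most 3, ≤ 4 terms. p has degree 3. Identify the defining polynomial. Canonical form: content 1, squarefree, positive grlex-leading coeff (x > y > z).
The degree is 3 — no degree-2 surface has this shape.
Reading off the gridlines: one x-axis crossing is at x = 0; the visible y-axis segment lies entirely on the surface.
Putting this together gives p. Check: (0, 0, -2) on the z-axis lies on the surface, and p(0, 0, -2) = 0. ✓

3*x^3 - x*y^2 - y*z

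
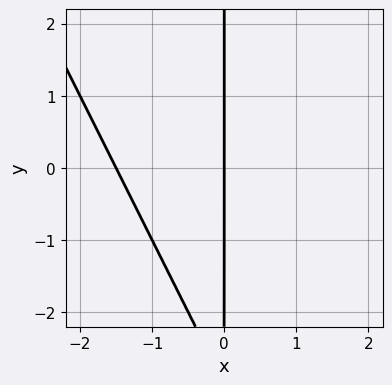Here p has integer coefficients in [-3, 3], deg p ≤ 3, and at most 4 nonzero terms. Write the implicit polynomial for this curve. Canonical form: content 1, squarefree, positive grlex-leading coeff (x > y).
1. deg p = 2.
2. Against the integer gridlines: every point of the y-axis in the box is on the curve; one x-axis crossing is at x = 0.
3. Solving for integer coefficients yields p as stated.

2*x^2 + x*y + 3*x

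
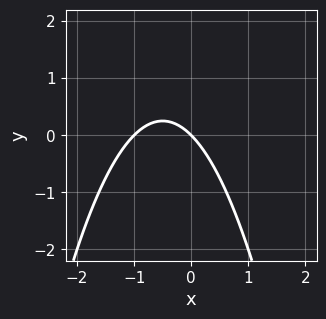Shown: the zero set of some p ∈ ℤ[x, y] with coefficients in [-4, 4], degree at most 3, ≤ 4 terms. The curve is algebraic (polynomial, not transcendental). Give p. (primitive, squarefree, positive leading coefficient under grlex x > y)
(a) Degree: a generic line meets the curve in up to 2 points, so deg p = 2.
(b) Against the integer gridlines: the x-axis gridline crossings are at x ∈ {-1, 0}; it meets the y-axis at y = 0 (among the integer gridlines).
(c) Solving for integer coefficients yields p as stated.

x^2 + x + y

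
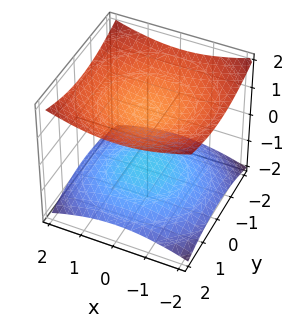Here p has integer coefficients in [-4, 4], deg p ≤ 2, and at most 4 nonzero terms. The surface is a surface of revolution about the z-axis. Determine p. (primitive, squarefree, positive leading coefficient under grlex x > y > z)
x^2 + y^2 - 3*z^2 + 3

I count 2 distinct pieces. Treating them together as one polynomial.
Degree: no degree-1 surface has this shape, so deg p = 2.
Symmetries: the surface is invariant under rotation about z: p = q(x² + y², z).
Against the integer gridlines: the z-axis gridline crossings are at z ∈ {-1, 1}; it misses every integer gridline on the y-axis; no x-intercept at any integer in the box.
Fitting integer coefficients to these (and the overall shape) gives p.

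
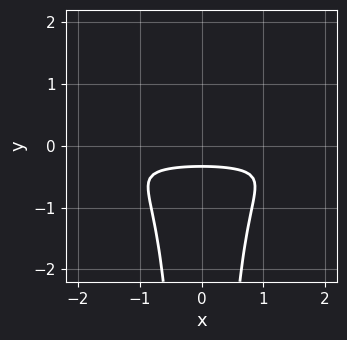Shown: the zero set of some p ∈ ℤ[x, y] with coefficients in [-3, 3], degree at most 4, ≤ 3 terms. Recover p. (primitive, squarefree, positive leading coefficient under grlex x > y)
3*x^2*y^2 + 3*y + 1

First, the degree is 4 — no degree-3 curve has this shape.
Next, symmetries: mirror symmetry x ↦ −x ⇒ only even powers of x.
Then, from the visible intercepts: it misses every integer gridline on the x-axis.
Finally, putting this together gives p.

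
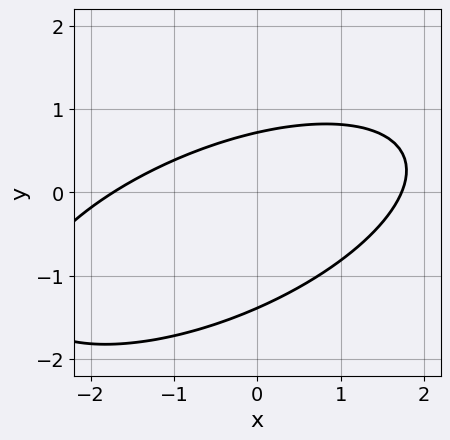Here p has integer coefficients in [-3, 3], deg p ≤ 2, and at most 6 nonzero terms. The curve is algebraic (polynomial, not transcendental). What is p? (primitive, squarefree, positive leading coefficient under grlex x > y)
1. Degree: the shape is more complex than any degree-1 curve, so deg p = 2.
2. Putting this together gives p.

x^2 - 2*x*y + 3*y^2 + 2*y - 3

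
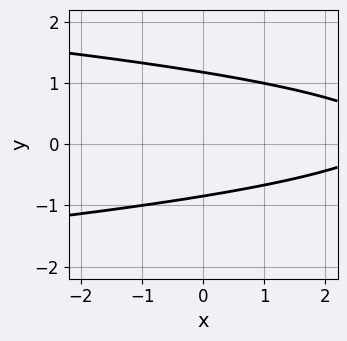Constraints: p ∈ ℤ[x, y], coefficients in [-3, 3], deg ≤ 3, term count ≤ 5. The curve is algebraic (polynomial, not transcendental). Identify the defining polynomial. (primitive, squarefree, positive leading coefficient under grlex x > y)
First, the degree is 2 — the shape is more complex than any degree-1 curve.
Next, from the axis intercepts and sections: it misses every integer gridline on the x-axis.
Finally, fitting integer coefficients to these (and the overall shape) gives p.

3*y^2 + x - y - 3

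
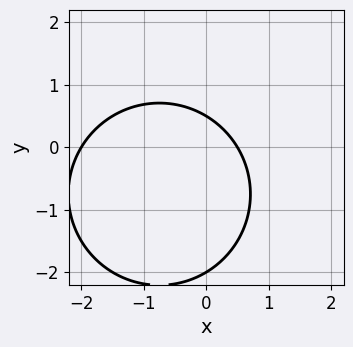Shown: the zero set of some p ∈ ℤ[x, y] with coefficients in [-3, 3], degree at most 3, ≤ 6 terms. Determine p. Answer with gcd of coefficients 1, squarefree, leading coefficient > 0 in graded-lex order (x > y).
2*x^2 + 2*y^2 + 3*x + 3*y - 2

deg p = 2.
Against the integer gridlines: it crosses the y-axis at the gridline y = -2; it crosses the x-axis at the gridline x = -2.
The integer polynomial consistent with all of this is the stated p.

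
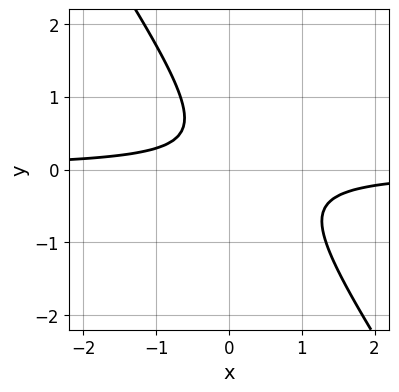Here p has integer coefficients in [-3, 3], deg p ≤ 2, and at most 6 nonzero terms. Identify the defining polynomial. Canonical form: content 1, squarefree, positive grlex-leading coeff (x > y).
(a) The degree is 2 — the shape is more complex than any degree-1 curve.
(b) From the axis intercepts and sections: it misses every integer gridline on the y-axis; no x-intercept at any integer in the box.
(c) Putting this together gives p.

3*x*y + 2*y^2 - y + 1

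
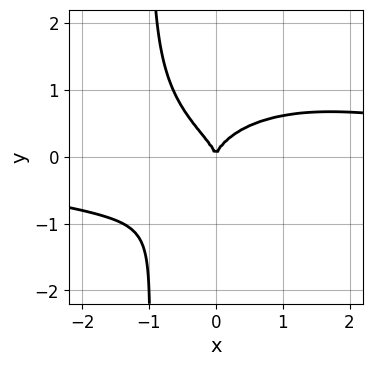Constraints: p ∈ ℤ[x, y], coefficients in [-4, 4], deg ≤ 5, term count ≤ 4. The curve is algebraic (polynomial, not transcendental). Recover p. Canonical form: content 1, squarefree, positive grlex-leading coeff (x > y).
x^3*y + 3*x*y^3 + 3*y^3 - 2*x^2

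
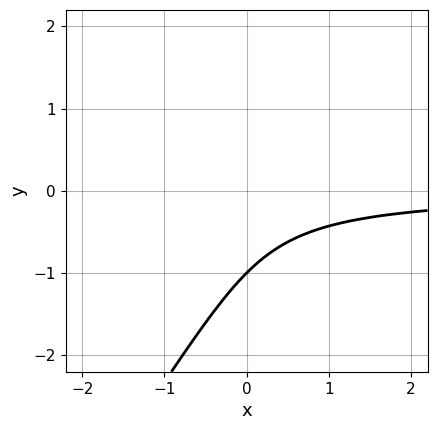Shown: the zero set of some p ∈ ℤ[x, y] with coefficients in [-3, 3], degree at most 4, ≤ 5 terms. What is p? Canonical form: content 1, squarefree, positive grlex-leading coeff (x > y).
First, deg p = 3. No degree-2 curve has this shape.
Next, from the axis intercepts and sections: it crosses the y-axis at the gridline y = -1; it misses every integer gridline on the x-axis.
Finally, the integer polynomial consistent with all of this is the stated p.

3*x*y^2 - 2*y^3 - 3*x*y - 2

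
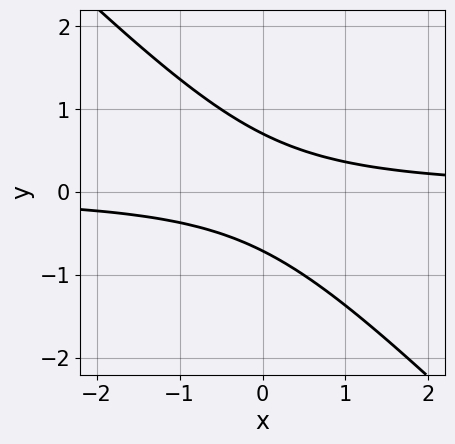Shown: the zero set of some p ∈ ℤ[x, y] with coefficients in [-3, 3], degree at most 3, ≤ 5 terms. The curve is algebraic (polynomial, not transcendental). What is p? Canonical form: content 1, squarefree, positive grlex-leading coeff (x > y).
First, the degree is 2 — no degree-1 curve has this shape.
Next, observable constraints: it misses every integer gridline on the x-axis.
Finally, matching integer coefficients to the picture gives p.

2*x*y + 2*y^2 - 1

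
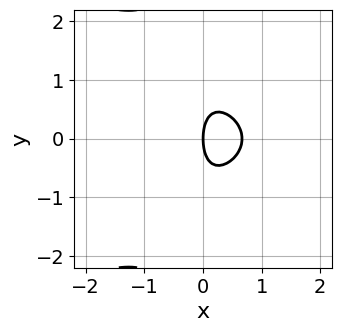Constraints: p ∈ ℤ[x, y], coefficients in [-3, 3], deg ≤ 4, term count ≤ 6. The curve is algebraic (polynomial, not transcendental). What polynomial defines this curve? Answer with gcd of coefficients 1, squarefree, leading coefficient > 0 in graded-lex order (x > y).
deg p = 3.
Symmetries: mirror symmetry y ↦ −y ⇒ only even powers of y.
Against the integer gridlines: one x-axis crossing is at x = 0; it crosses the y-axis at the gridline y = 0.
Fitting integer coefficients to these (and the overall shape) gives p.

2*x*y^2 + 3*x^2 + y^2 - 2*x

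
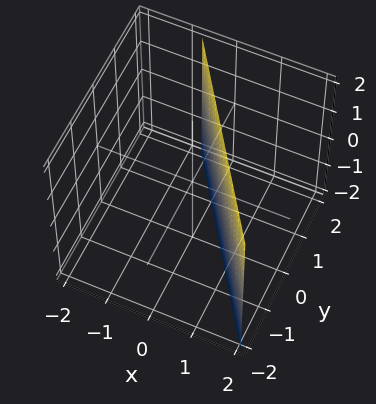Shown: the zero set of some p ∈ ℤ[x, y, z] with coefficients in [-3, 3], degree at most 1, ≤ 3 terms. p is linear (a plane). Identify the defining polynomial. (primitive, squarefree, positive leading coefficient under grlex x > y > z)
3*x + 2*y - 2

First, degree: the surface is flat (a plane), so deg p = 1.
Then, against the integer gridlines: no z-intercept at any integer in the box; one y-axis crossing is at y = 1.
Finally, matching integer coefficients to the picture gives p.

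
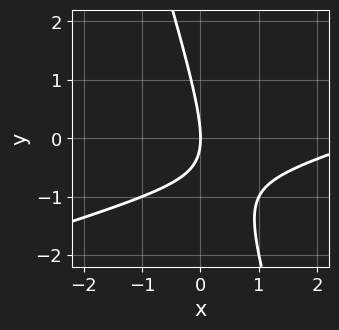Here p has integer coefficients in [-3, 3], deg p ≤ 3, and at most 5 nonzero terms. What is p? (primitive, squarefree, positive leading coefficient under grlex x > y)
x^2 - 3*x*y - y^2 - 3*x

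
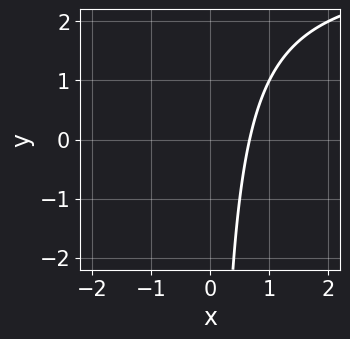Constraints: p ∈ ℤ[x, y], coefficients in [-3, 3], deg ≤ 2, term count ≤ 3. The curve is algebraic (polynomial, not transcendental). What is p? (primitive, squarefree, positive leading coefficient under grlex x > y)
x*y - 3*x + 2

1. Degree: the shape is more complex than any degree-1 curve, so deg p = 2.
2. Reading off the gridlines: no y-intercept at any integer in the box.
3. Together with the visible shape, these determine p as stated.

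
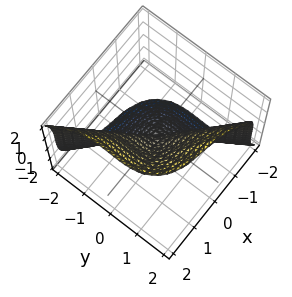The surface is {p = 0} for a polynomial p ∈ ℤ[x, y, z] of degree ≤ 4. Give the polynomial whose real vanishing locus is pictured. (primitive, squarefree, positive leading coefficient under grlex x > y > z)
1. The degree is 3 — no degree-2 surface has this shape.
2. Reading off the gridlines: it crosses the x-axis at the gridline x = 0; it meets the z-axis at z = 0 (among the integer gridlines); it meets the y-axis at y = 0 (among the integer gridlines).
3. Putting this together gives p.

2*x^3 + x*y^2 + 2*y^3 - z^3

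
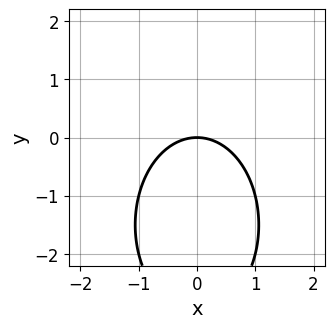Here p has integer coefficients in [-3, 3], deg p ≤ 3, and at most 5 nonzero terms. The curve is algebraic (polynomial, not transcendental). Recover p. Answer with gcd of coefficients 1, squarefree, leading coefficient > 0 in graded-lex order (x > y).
(a) The degree is 2 — a generic line meets the curve in up to 2 points.
(b) Symmetries: the x ↦ −x reflection is a symmetry, so x appears only in even powers.
(c) Reading off the gridlines: it meets the y-axis at y = 0 (among the integer gridlines); one x-axis crossing is at x = 0.
(d) Putting this together gives p.

2*x^2 + y^2 + 3*y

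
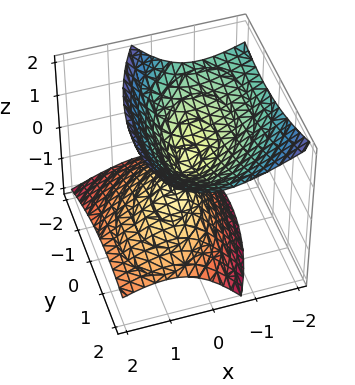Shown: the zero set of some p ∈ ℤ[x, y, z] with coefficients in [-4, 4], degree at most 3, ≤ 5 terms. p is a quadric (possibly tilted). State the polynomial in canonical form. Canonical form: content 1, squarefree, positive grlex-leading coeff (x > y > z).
2*x^2 - x*y + 2*x*z + y^2 - 2*z^2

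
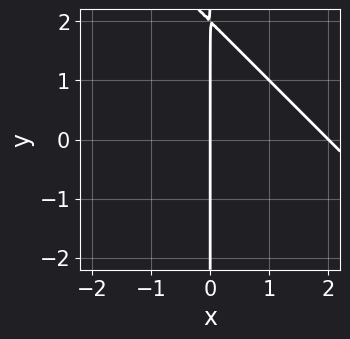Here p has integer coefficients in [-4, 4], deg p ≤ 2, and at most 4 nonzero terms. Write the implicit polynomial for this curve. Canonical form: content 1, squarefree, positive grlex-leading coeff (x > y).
The degree is 2 — the shape is more complex than any degree-1 curve.
Observable constraints: the visible y-axis segment lies entirely on the curve; the x-axis gridline crossings are at x ∈ {0, 2}.
Solving for integer coefficients yields p as stated.

x^2 + x*y - 2*x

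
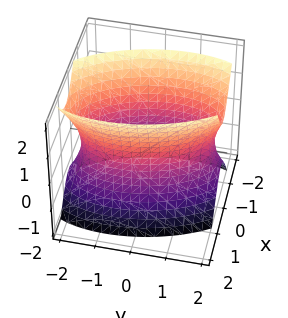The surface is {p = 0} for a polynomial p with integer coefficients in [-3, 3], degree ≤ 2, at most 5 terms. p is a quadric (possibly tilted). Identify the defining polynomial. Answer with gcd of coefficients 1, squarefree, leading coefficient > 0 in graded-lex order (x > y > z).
3*x^2 + x*y + y^2 - z^2 - 3

1. The degree is 2 — the shape is more complex than any degree-1 surface.
2. Reading off the gridlines: among the integer gridlines, it crosses the x-axis at x ∈ {-1, 1}; no z-intercept at any integer in the box.
3. These observations pin down the coefficients.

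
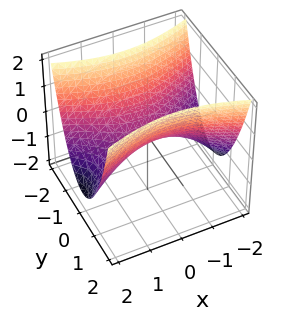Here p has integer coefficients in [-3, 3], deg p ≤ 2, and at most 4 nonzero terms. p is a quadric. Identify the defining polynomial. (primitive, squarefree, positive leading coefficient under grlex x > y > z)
The degree is 2 — a hyperbolic paraboloid; a quadric.
Symmetries: it's symmetric under x → −x, forcing even powers of x; mirror symmetry y ↦ −y ⇒ only even powers of y.
Checking where it meets the axes: it meets the z-axis at z = 0 (among the integer gridlines); it meets the x-axis at x = 0 (among the integer gridlines); one y-axis crossing is at y = 0.
Putting this together gives p.

x^2 - 3*y^2 + 3*z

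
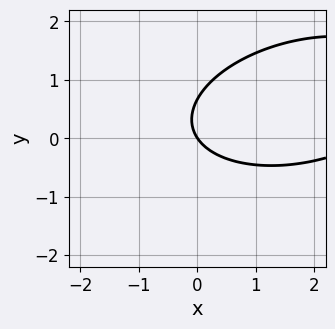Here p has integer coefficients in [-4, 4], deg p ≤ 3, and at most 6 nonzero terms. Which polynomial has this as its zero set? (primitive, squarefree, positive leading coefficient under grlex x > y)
First, the degree is 2 — a generic line meets the curve in up to 2 points.
Next, from the visible intercepts: one x-axis crossing is at x = 0; it crosses the y-axis at the gridline y = 0.
Finally, together with the visible shape, these determine p as stated.

x^2 - x*y + 3*y^2 - 3*x - 2*y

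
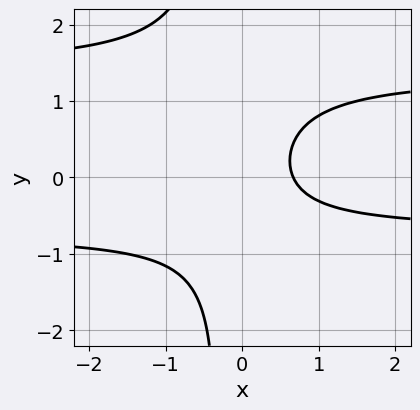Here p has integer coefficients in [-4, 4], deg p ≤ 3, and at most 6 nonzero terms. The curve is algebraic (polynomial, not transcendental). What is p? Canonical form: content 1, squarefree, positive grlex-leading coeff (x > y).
3*x*y^2 - 2*x*y + y^2 - 3*x + 2

1. deg p = 3.
2. Observable constraints: the curve avoids every integer y-axis point in the box.
3. Together with the visible shape, these determine p as stated.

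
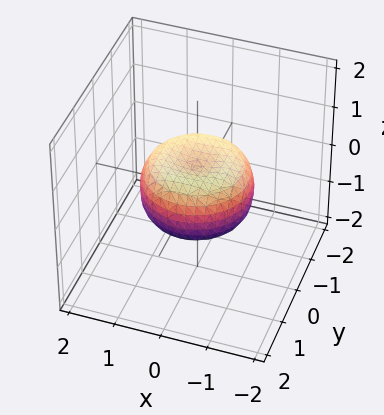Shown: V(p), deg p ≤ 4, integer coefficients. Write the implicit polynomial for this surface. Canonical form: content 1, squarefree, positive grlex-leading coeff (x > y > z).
(a) deg p = 4. The shape is more complex than any degree-3 surface.
(b) Symmetries: rotational symmetry about the z-axis ⇒ p depends on x, y only through x² + y².
(c) Against the integer gridlines: a circular section at z = 0 has radius between 1 and 2.
(d) Assembling these constraints gives the stated polynomial.

2*x^4 + 4*x^2*y^2 + 2*y^4 - 2*x^2 - 2*y^2 + 3*z^2 - 1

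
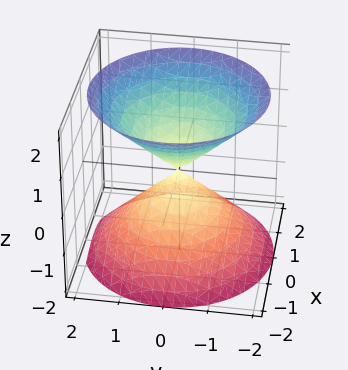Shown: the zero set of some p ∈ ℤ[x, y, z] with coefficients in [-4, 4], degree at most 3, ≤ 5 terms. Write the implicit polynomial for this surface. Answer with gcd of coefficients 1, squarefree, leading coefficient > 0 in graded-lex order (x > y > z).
x^2 + y^2 - z^2

I count 2 distinct pieces. They look like related sheets of one shape, so recover p as a whole.
Degree: two nappes meeting at a single point; a quadric, so deg p = 2.
Symmetries: mirror symmetry z ↦ −z ⇒ only even powers of z; rotational symmetry about the z-axis ⇒ p depends on x, y only through x² + y².
Observable constraints: a circular section at z = -1 has radius exactly 1; it crosses the z-axis at the gridline z = 0; it meets the x-axis at x = 0 (among the integer gridlines); one y-axis crossing is at y = 0.
Fitting integer coefficients to these (and the overall shape) gives p.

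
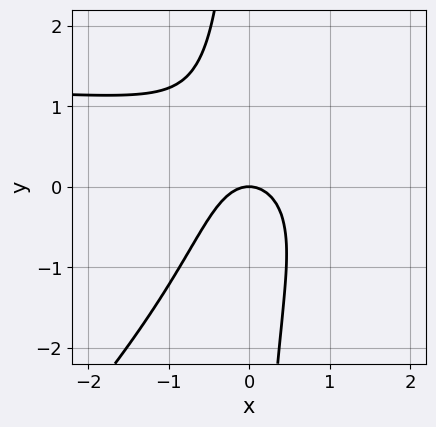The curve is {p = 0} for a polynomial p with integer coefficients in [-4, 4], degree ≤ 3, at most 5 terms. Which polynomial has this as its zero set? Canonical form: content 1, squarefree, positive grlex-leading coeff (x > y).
2*x^2*y - 2*x*y^2 - 3*x^2 - 2*y

First, degree: no degree-2 curve has this shape, so deg p = 3.
Next, observable constraints: it crosses the x-axis at the gridline x = 0; it crosses the y-axis at the gridline y = 0.
Finally, these observations pin down the coefficients.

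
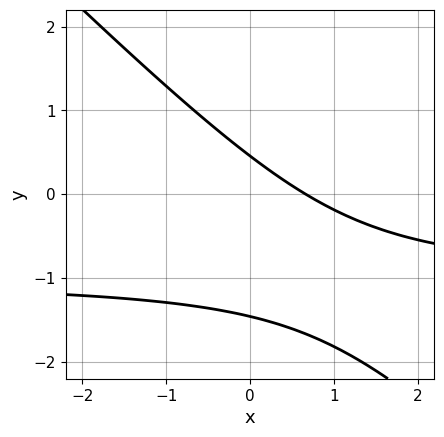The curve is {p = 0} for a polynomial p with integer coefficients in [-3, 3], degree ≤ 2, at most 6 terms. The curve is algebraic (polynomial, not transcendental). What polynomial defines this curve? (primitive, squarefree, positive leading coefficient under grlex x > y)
1. The degree is 2 — the shape is more complex than any degree-1 curve.
2. Solving for integer coefficients yields p as stated.

3*x*y + 3*y^2 + 3*x + 3*y - 2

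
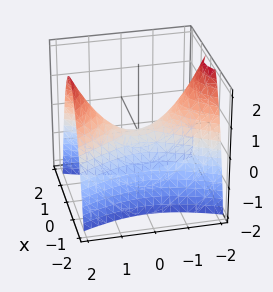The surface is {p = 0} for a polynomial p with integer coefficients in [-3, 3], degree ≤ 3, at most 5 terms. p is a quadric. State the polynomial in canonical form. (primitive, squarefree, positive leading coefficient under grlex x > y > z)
3*x^2 - y^2 + 2*z

1. deg p = 2. A saddle surface; a quadric.
2. Symmetries: it's symmetric under x → −x, forcing even powers of x; it's symmetric under y → −y, forcing even powers of y.
3. From the visible intercepts: it crosses the y-axis at the gridline y = 0; it crosses the z-axis at the gridline z = 0.
4. Matching integer coefficients to the picture gives p.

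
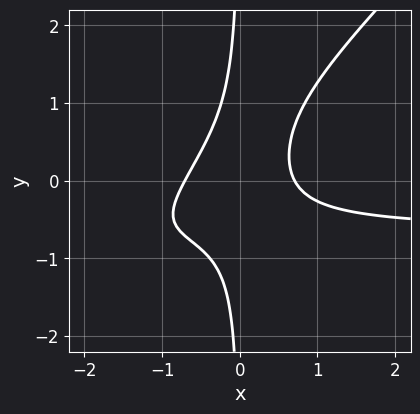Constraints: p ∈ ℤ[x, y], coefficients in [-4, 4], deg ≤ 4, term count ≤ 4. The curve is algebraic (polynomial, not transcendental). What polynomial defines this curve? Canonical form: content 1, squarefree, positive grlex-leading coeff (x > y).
3*x^2*y - 3*x*y^2 + 2*x^2 - 1

1. The degree is 3 — the shape is more complex than any degree-2 curve.
2. Checking where it meets the axes: the curve avoids every integer y-axis point in the box.
3. These observations pin down the coefficients.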